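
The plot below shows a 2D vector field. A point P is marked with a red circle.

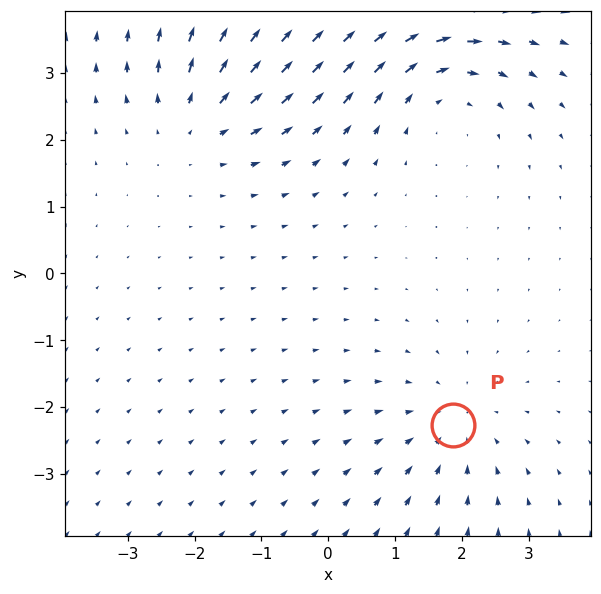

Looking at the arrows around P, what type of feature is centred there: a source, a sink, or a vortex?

At P (1.9, -2.3) the arrows converge inward. Divergence about -2, curl ≈0 — negative divergence with near-zero curl is a sink.

sink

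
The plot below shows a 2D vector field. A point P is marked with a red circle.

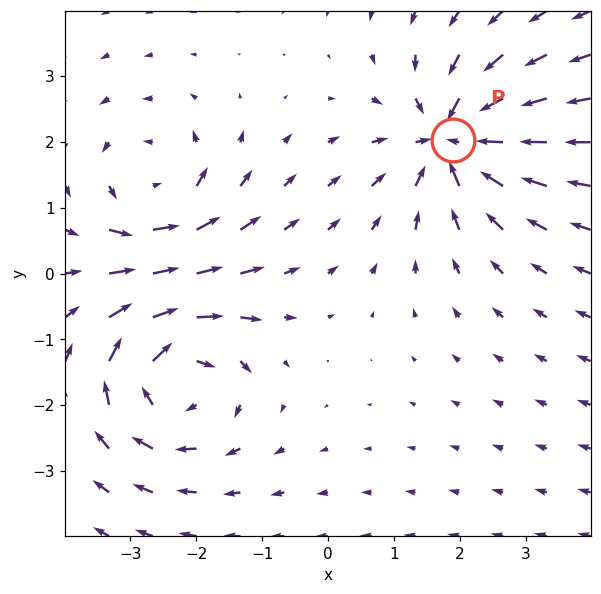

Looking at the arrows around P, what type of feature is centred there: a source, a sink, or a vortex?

At P (1.9, 2.0) the arrows converge inward. Divergence about -5, curl ≈0 — negative divergence with near-zero curl is a sink.

sink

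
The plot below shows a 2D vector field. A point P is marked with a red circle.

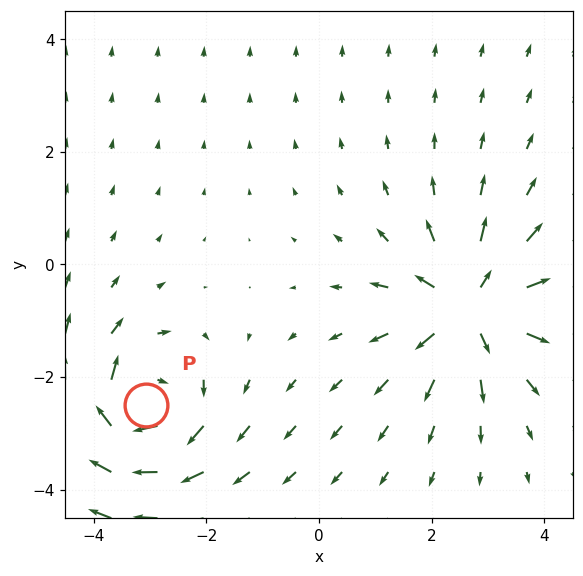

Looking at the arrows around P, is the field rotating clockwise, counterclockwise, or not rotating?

clockwise

Near P at (-3.1, -2.5) the arrows circulate clockwise. The curl (z-component) there is about -4; negative curl means clockwise rotation.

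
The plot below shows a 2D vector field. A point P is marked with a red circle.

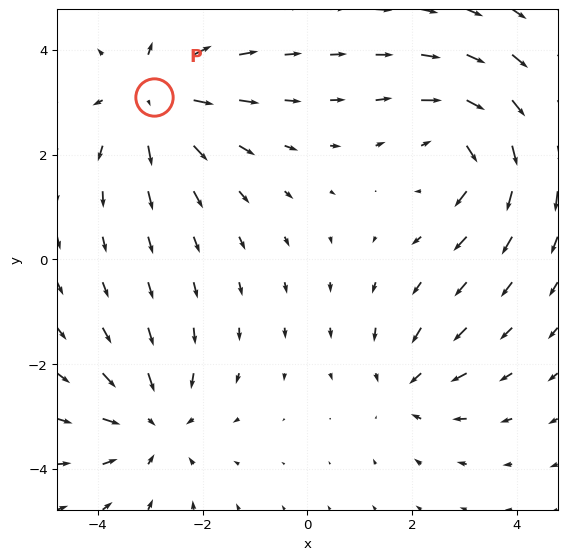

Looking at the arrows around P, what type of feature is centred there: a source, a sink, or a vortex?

At P (-2.9, 3.1) the arrows spread outward. Divergence about +5, curl ≈0 — positive divergence with near-zero curl is a source.

source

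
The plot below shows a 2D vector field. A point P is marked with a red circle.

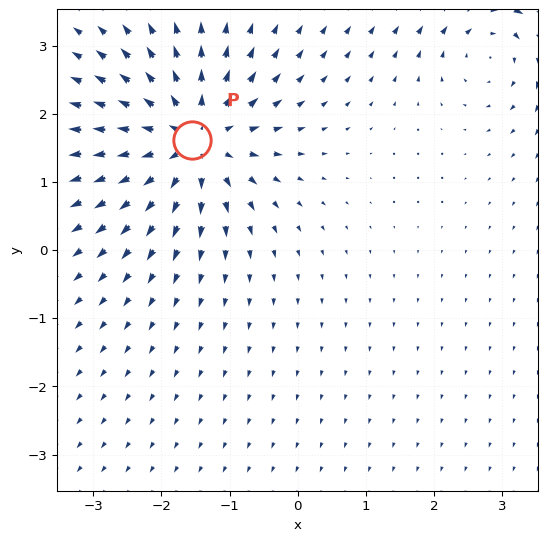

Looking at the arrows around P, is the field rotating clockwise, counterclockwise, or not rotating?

Near P at (-1.5, 1.6) the arrows show no circulation. The curl there is ≈0.

not rotating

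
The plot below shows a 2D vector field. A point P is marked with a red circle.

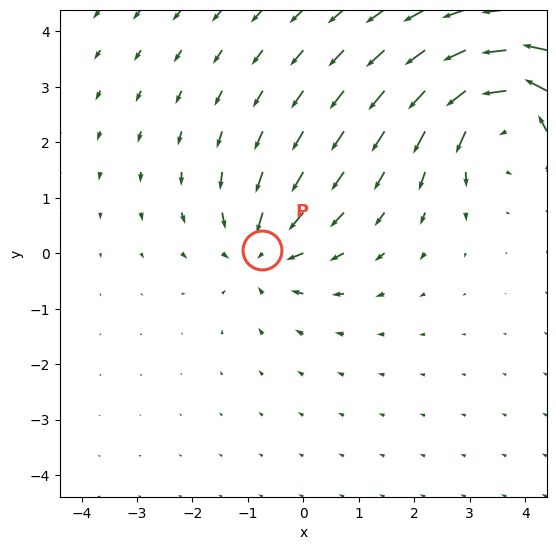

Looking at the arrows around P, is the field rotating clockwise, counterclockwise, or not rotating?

Near P at (-0.8, 0.1) the arrows show no circulation. The curl there is ≈0.

not rotating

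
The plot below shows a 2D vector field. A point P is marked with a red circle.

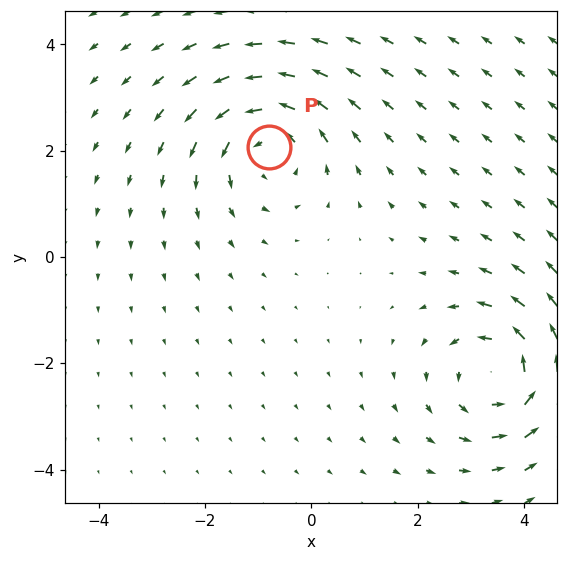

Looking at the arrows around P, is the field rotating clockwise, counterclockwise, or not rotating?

Near P at (-0.8, 2.1) the arrows circulate counterclockwise. The curl (z-component) there is about +4; positive curl means counterclockwise rotation.

counterclockwise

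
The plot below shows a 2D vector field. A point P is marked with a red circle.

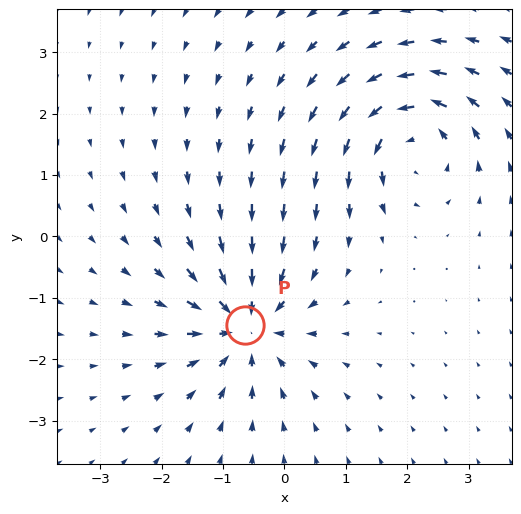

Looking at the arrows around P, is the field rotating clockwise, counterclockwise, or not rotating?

not rotating

Near P at (-0.6, -1.4) the arrows show no circulation. The curl there is ≈0.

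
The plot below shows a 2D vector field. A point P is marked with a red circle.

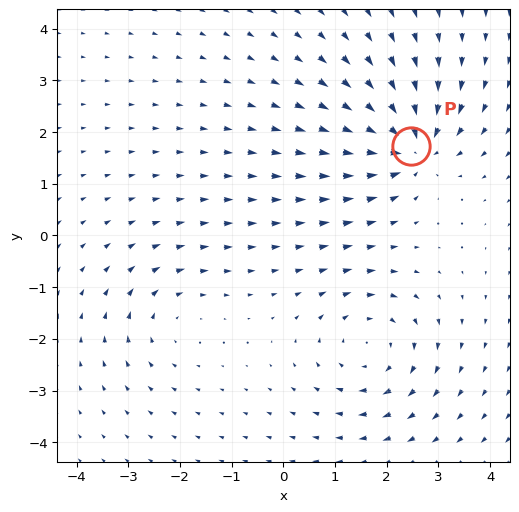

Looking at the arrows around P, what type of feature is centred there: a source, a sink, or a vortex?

sink

At P (2.5, 1.7) the arrows converge inward. Divergence about -6, curl ≈0 — negative divergence with near-zero curl is a sink.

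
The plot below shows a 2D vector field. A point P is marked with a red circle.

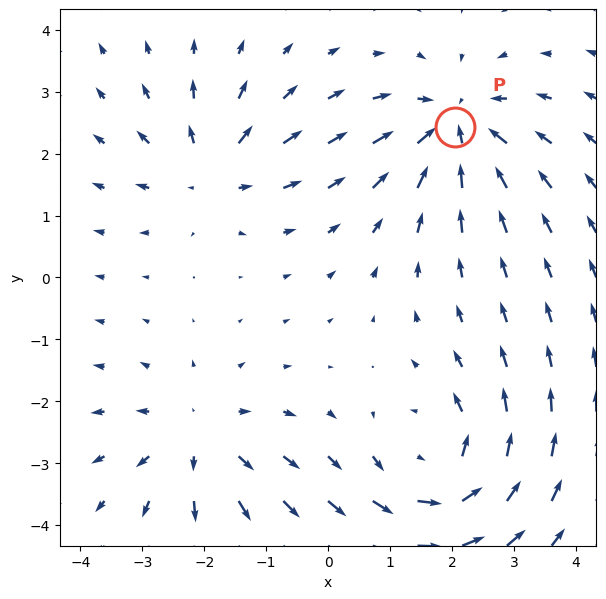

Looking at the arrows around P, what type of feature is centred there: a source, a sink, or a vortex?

sink

At P (2.1, 2.4) the arrows converge inward. Divergence about -5, curl ≈0 — negative divergence with near-zero curl is a sink.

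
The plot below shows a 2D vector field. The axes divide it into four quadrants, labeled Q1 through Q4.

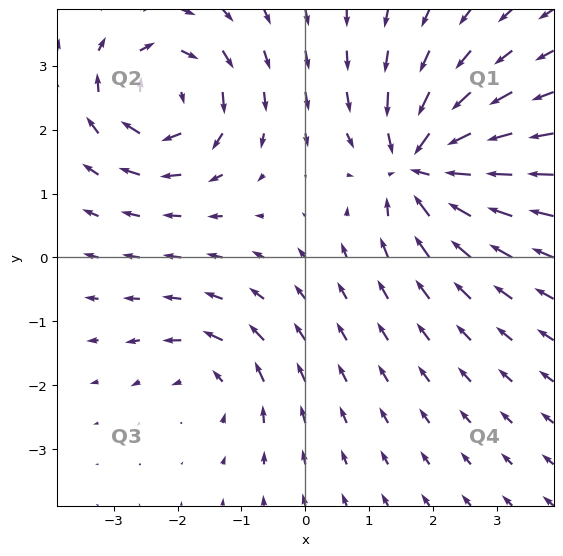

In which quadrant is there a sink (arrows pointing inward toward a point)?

Q1

The sink sits at approximately (1.8, 1.4), which lies in quadrant Q1. The divergence there is about -6, negative as expected for a sink.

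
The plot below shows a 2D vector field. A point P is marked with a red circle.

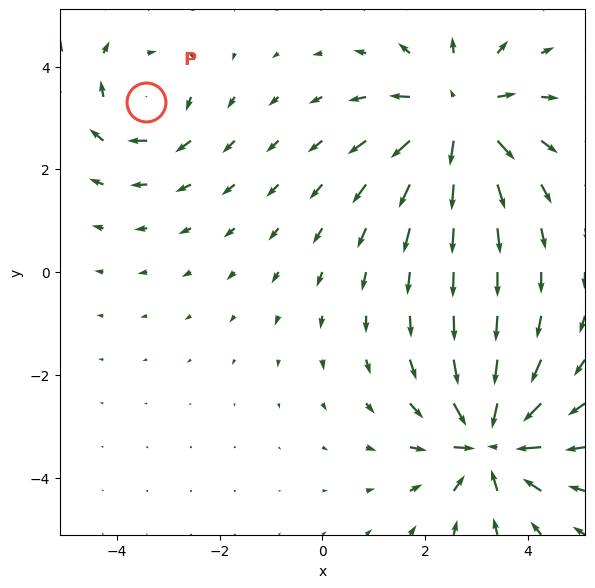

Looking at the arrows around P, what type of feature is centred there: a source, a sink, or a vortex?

vortex

At P (-3.4, 3.3) the arrows circulate clockwise. Divergence ≈0, curl about -3 — near-zero divergence with nonzero curl is a vortex.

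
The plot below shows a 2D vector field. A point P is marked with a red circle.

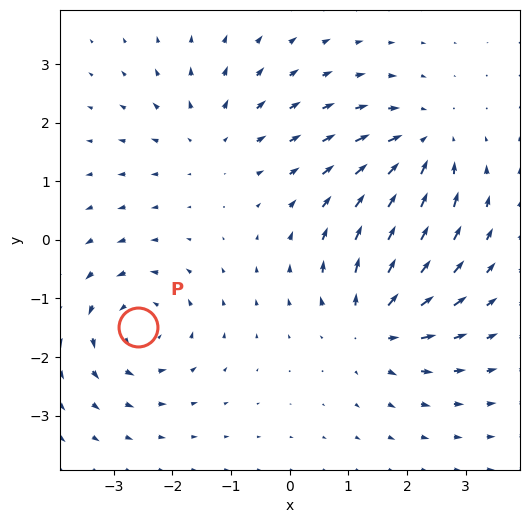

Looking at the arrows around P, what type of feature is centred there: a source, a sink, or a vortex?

vortex

At P (-2.6, -1.5) the arrows circulate counterclockwise. Divergence ≈0, curl about +5 — near-zero divergence with nonzero curl is a vortex.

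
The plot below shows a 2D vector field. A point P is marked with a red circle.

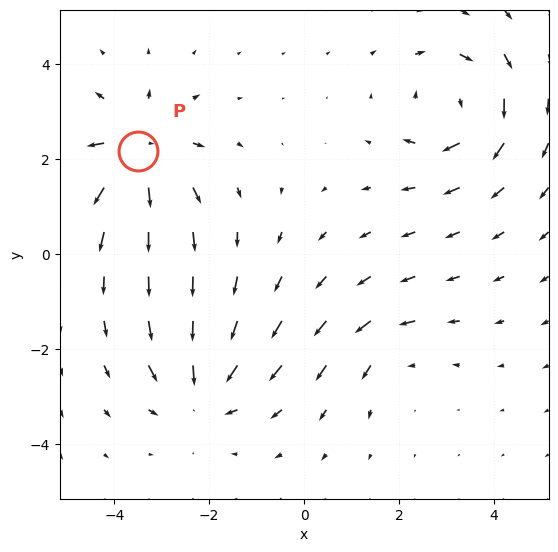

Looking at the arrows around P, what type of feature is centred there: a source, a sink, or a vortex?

At P (-3.5, 2.2) the arrows spread outward. Divergence about +7, curl ≈0 — positive divergence with near-zero curl is a source.

source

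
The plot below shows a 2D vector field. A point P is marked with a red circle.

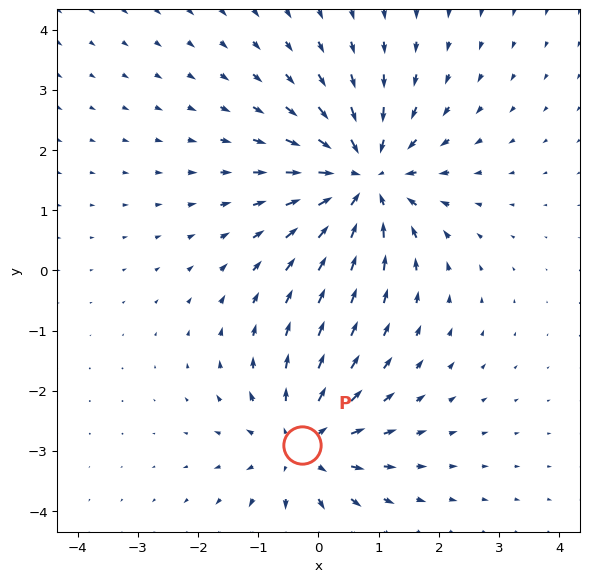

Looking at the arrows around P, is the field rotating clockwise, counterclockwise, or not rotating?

not rotating

Near P at (-0.3, -2.9) the arrows show no circulation. The curl there is ≈0.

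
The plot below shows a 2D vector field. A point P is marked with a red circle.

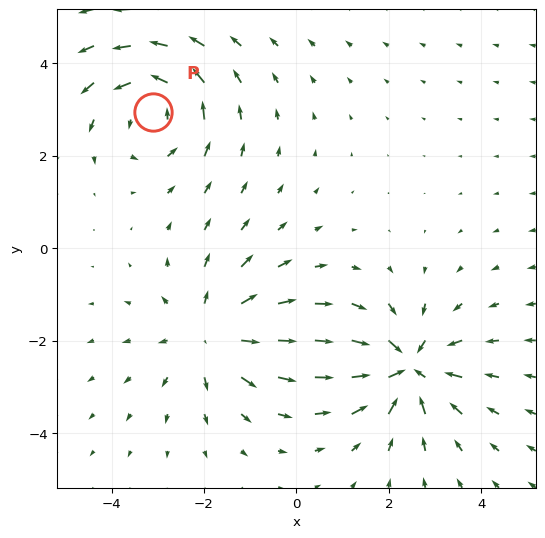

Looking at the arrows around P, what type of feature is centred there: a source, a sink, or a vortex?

vortex

At P (-3.1, 2.9) the arrows circulate counterclockwise. Divergence ≈0, curl about +3 — near-zero divergence with nonzero curl is a vortex.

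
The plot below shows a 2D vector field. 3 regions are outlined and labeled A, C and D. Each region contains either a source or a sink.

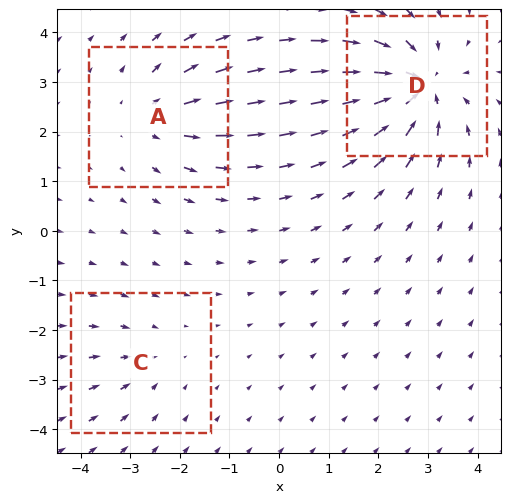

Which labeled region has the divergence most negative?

D

Divergence at each region's feature centre — A: about +3, C: about -2, D: about -5. Region D is most negative.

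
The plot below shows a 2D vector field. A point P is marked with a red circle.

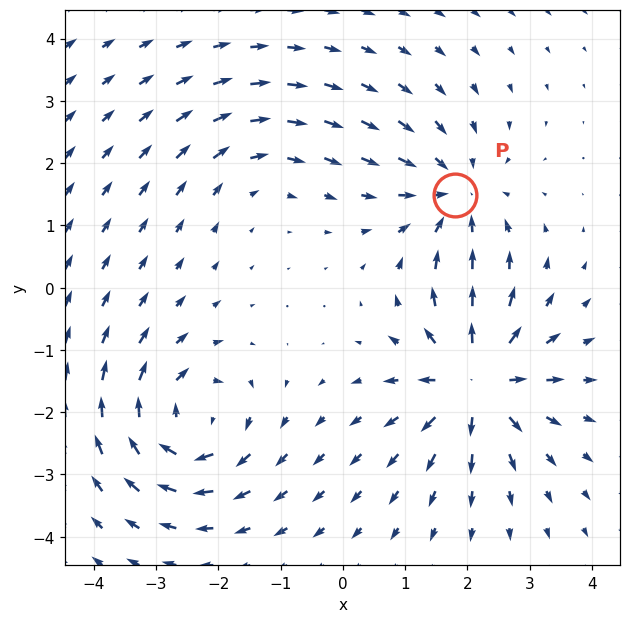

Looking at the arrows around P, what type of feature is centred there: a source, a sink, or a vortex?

sink

At P (1.8, 1.5) the arrows converge inward. Divergence about -4, curl ≈0 — negative divergence with near-zero curl is a sink.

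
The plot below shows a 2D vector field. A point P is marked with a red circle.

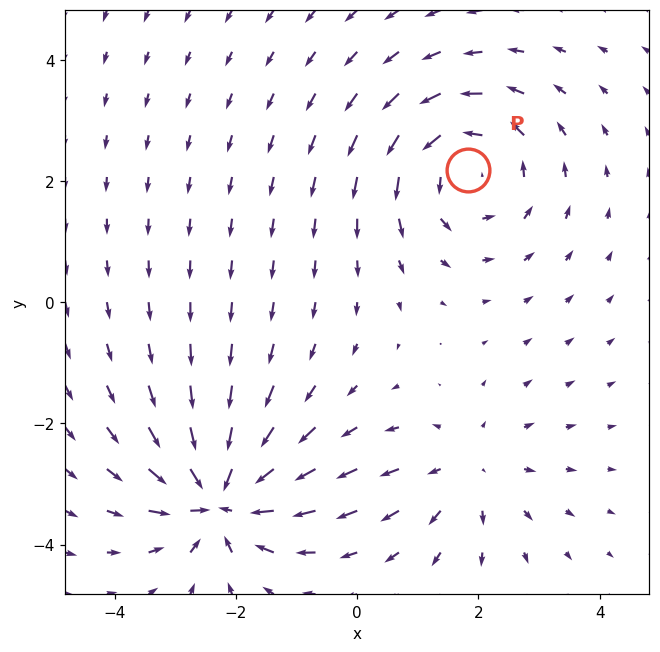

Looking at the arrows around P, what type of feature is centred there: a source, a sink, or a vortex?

At P (1.8, 2.2) the arrows circulate counterclockwise. Divergence ≈0, curl about +4 — near-zero divergence with nonzero curl is a vortex.

vortex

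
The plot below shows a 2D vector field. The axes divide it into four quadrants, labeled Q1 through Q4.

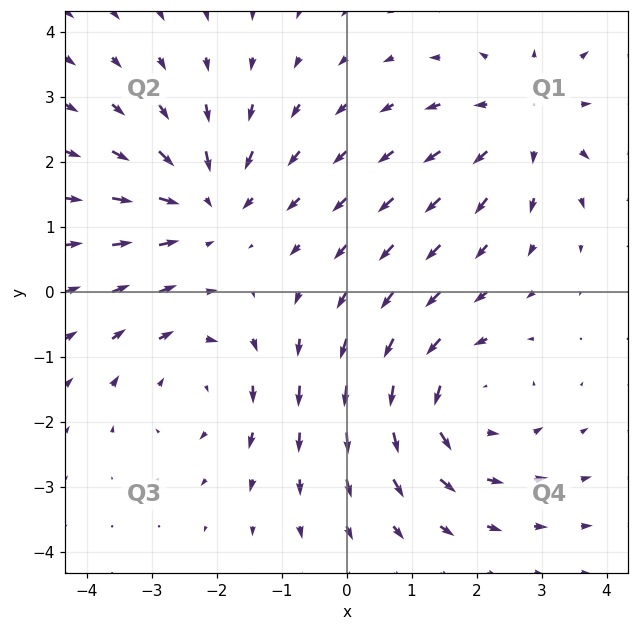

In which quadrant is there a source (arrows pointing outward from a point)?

Q1

The source sits at approximately (2.8, 2.6), which lies in quadrant Q1. The divergence there is about +3, positive as expected for a source.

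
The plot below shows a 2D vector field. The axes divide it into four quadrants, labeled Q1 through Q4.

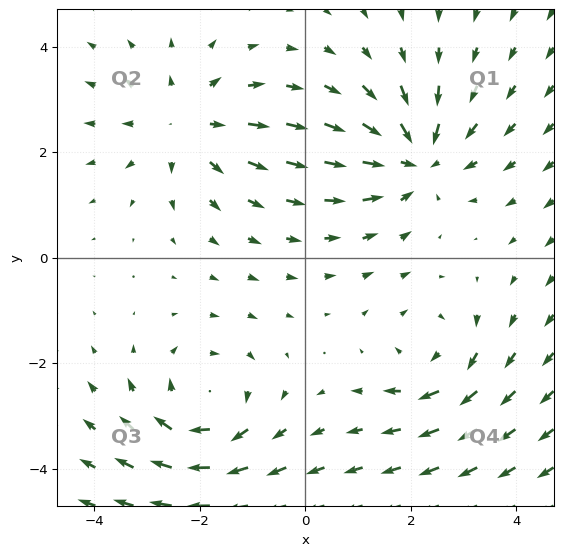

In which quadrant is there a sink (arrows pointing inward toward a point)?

The sink sits at approximately (2.1, 1.9), which lies in quadrant Q1. The divergence there is about -4, negative as expected for a sink.

Q1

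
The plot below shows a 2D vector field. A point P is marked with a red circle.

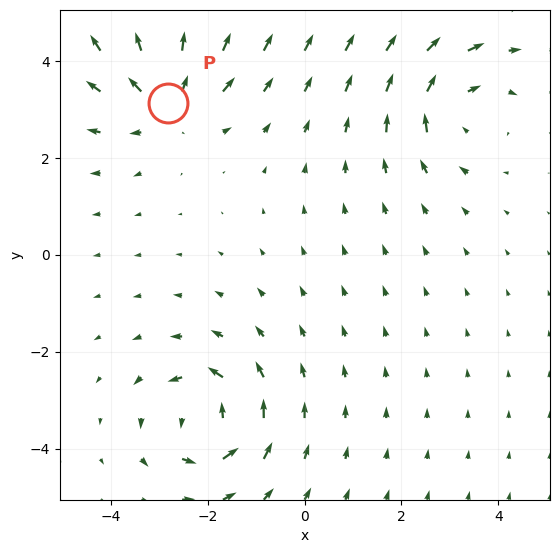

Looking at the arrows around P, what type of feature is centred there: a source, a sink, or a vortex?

At P (-2.8, 3.1) the arrows spread outward. Divergence about +5, curl ≈0 — positive divergence with near-zero curl is a source.

source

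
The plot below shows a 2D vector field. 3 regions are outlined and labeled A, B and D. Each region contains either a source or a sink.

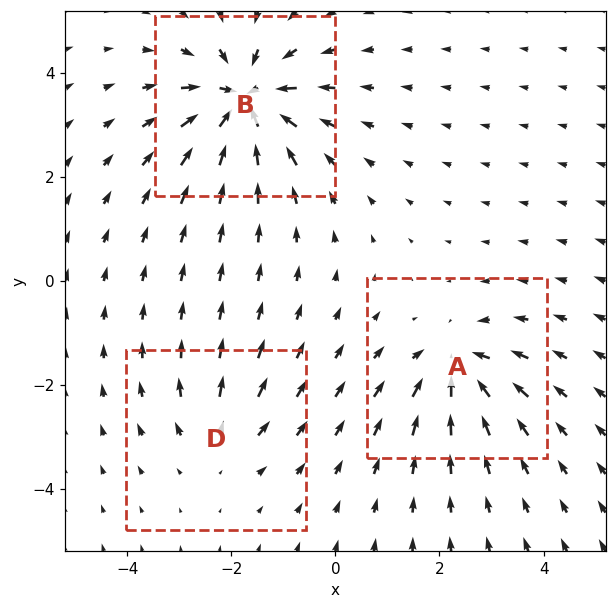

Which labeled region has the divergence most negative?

B

Divergence at each region's feature centre — A: about -4, B: about -6, D: about +3. Region B is most negative.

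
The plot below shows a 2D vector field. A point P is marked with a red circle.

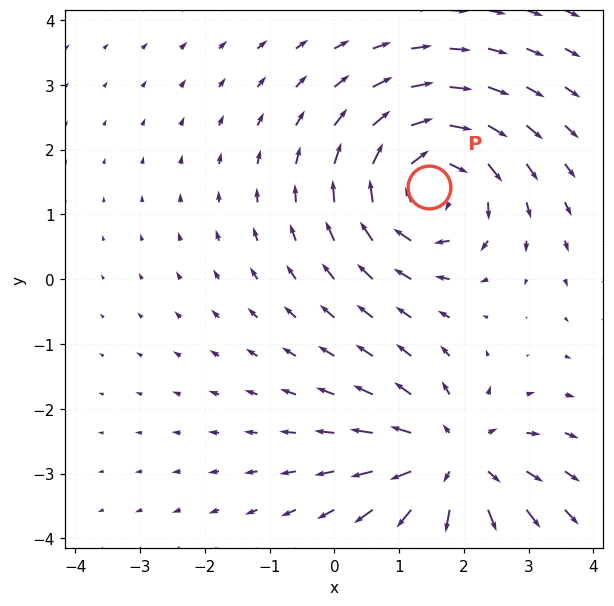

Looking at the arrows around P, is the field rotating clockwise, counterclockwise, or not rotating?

clockwise

Near P at (1.5, 1.4) the arrows circulate clockwise. The curl (z-component) there is about -4; negative curl means clockwise rotation.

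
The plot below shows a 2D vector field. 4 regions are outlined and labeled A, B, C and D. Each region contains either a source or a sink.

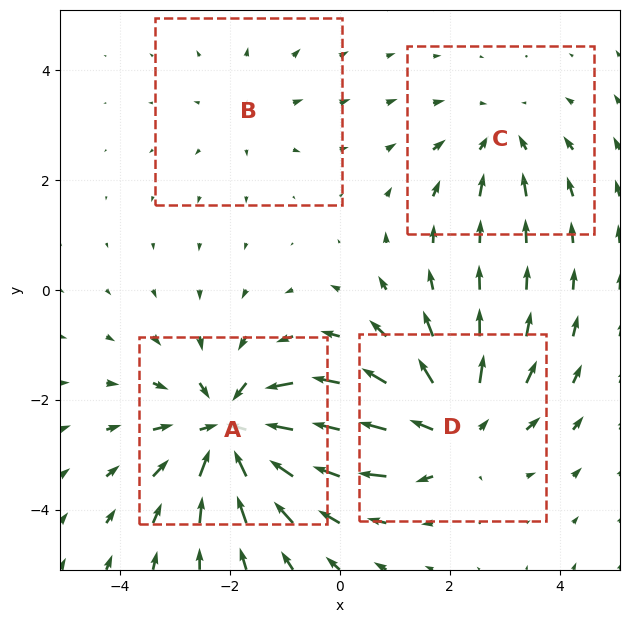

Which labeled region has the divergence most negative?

Divergence at each region's feature centre — A: about -6, B: about +2, C: about -3, D: about +5. Region A is most negative.

A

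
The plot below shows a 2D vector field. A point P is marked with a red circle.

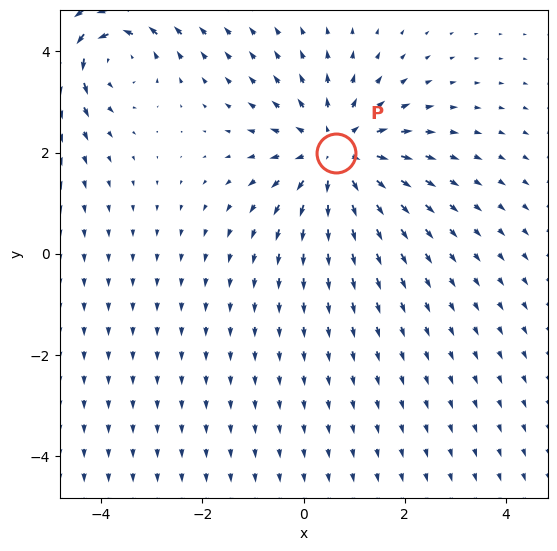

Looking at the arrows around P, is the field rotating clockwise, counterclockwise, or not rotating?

Near P at (0.6, 2.0) the arrows show no circulation. The curl there is ≈0.

not rotating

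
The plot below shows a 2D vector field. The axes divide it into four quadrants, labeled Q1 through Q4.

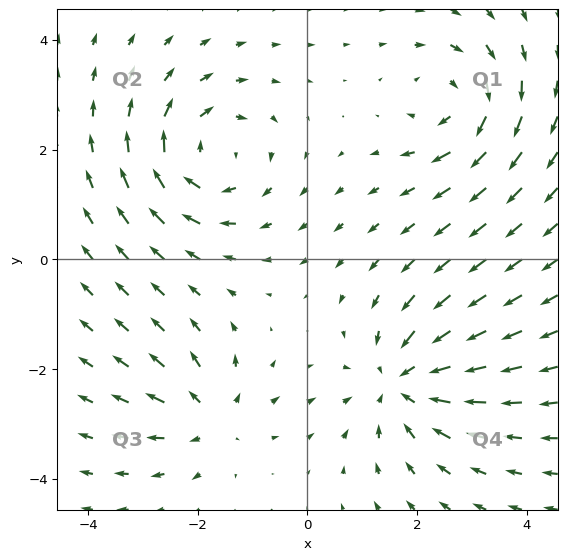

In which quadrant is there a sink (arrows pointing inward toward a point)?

Q4

The sink sits at approximately (1.8, -2.2), which lies in quadrant Q4. The divergence there is about -4, negative as expected for a sink.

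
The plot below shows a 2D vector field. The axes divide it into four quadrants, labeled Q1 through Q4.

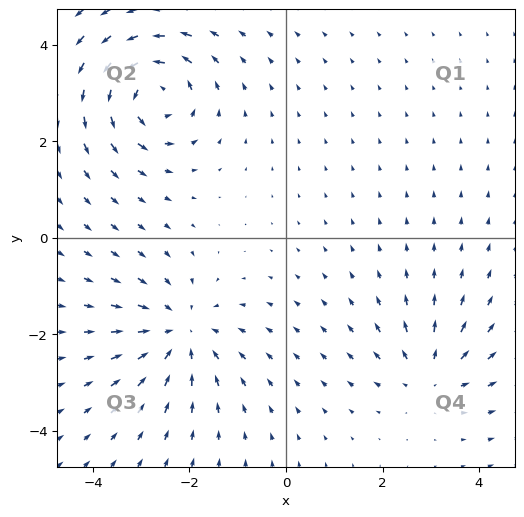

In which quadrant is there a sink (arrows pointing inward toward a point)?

Q3

The sink sits at approximately (-2.2, -2.0), which lies in quadrant Q3. The divergence there is about -4, negative as expected for a sink.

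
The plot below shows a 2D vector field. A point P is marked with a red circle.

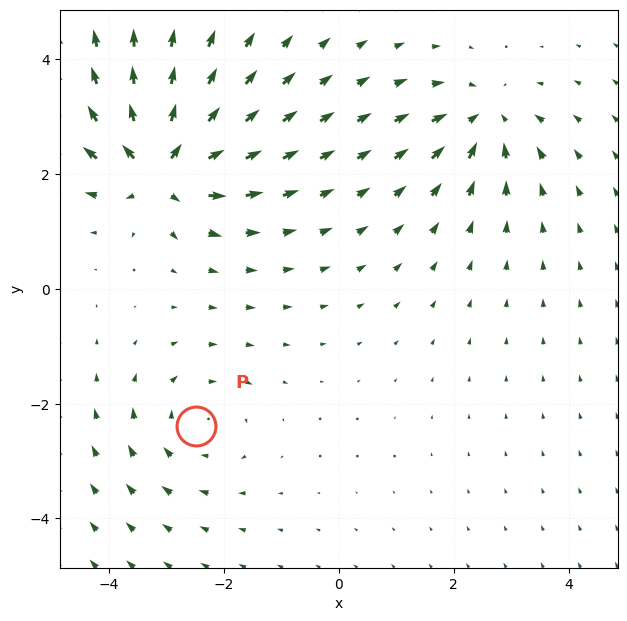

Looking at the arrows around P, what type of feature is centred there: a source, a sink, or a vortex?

vortex

At P (-2.5, -2.4) the arrows circulate clockwise. Divergence ≈0, curl about -3 — near-zero divergence with nonzero curl is a vortex.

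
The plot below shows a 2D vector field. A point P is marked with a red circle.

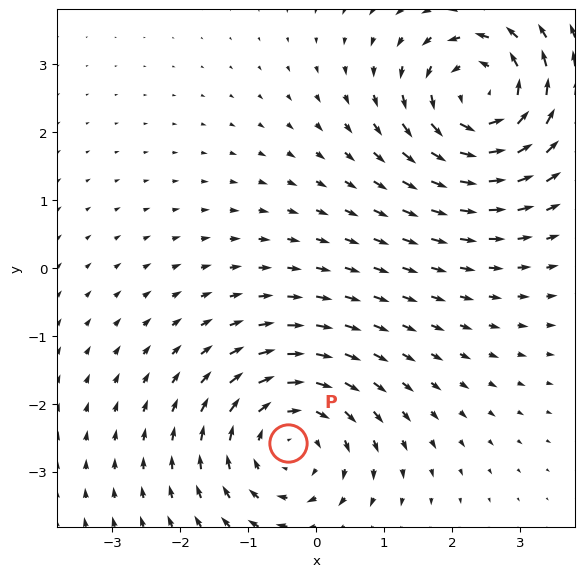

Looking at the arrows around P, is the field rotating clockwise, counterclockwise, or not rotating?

Near P at (-0.4, -2.6) the arrows circulate clockwise. The curl (z-component) there is about -3; negative curl means clockwise rotation.

clockwise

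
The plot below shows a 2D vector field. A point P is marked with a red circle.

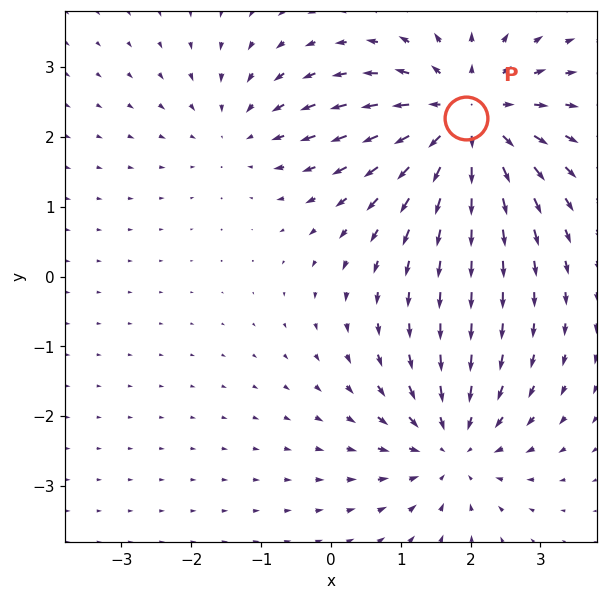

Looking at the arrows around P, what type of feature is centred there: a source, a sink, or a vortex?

source

At P (1.9, 2.3) the arrows spread outward. Divergence about +5, curl ≈0 — positive divergence with near-zero curl is a source.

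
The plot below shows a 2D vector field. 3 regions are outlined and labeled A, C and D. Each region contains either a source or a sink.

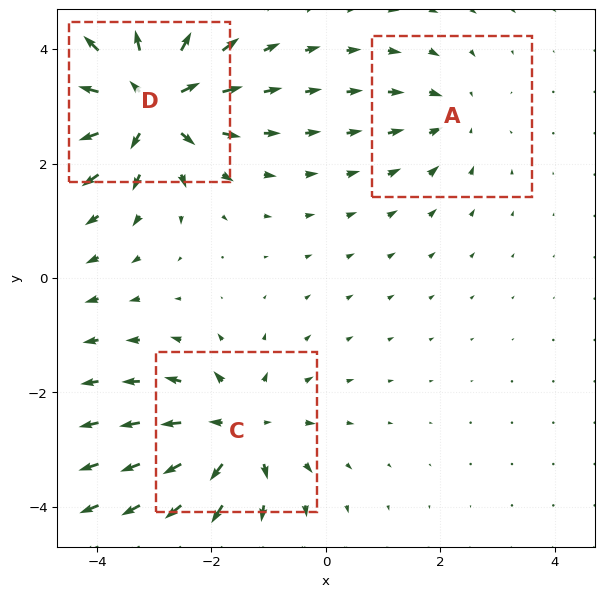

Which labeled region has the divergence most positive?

Divergence at each region's feature centre — A: about -2, C: about +4, D: about +6. Region D is most positive.

D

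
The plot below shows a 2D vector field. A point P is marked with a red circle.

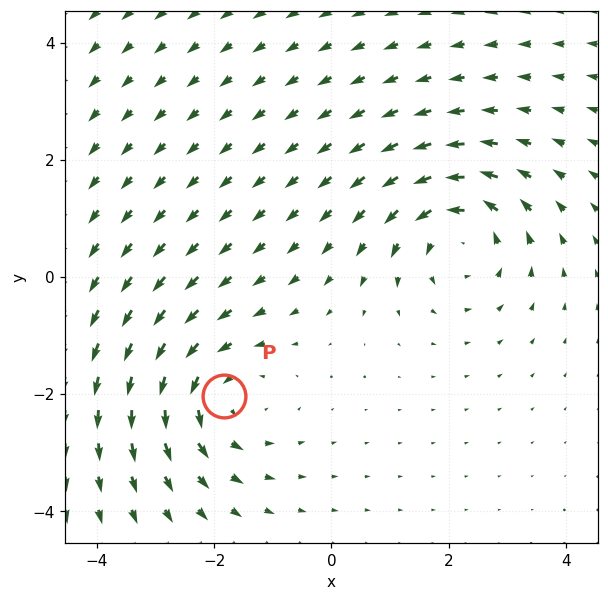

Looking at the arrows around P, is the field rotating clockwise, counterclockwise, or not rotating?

Near P at (-1.8, -2.0) the arrows circulate counterclockwise. The curl (z-component) there is about +4; positive curl means counterclockwise rotation.

counterclockwise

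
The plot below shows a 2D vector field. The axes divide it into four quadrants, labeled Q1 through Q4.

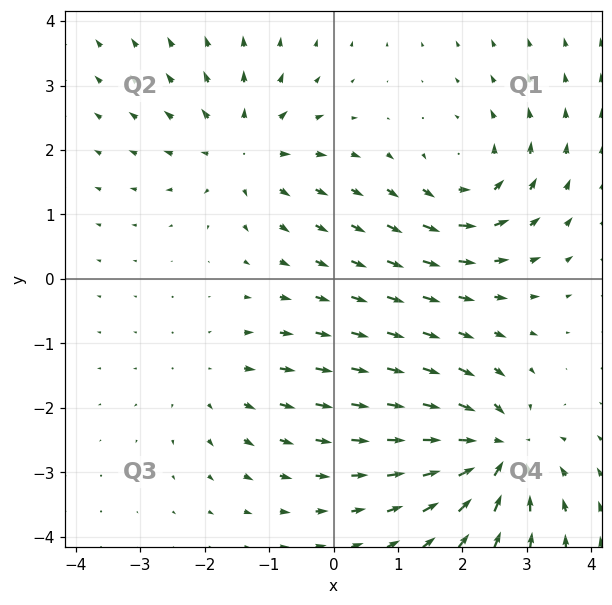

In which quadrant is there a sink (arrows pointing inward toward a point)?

The sink sits at approximately (2.5, -2.7), which lies in quadrant Q4. The divergence there is about -7, negative as expected for a sink.

Q4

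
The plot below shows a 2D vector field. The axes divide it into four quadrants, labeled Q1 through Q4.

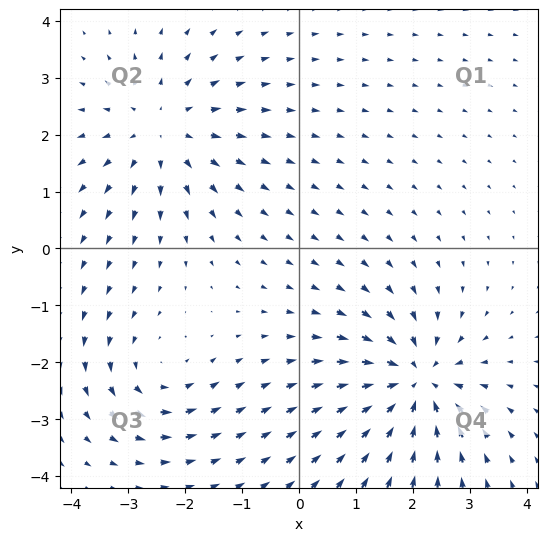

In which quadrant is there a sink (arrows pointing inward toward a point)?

The sink sits at approximately (2.0, -2.3), which lies in quadrant Q4. The divergence there is about -6, negative as expected for a sink.

Q4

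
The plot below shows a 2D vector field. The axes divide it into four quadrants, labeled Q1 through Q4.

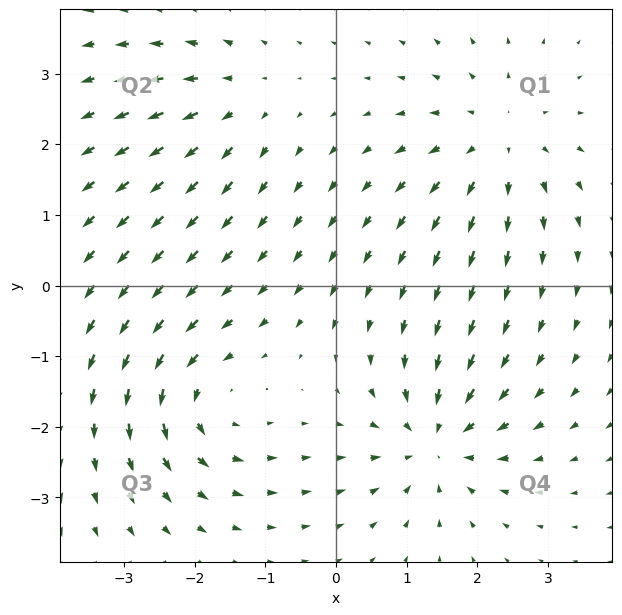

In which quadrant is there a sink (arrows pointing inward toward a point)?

The sink sits at approximately (1.4, -2.2), which lies in quadrant Q4. The divergence there is about -6, negative as expected for a sink.

Q4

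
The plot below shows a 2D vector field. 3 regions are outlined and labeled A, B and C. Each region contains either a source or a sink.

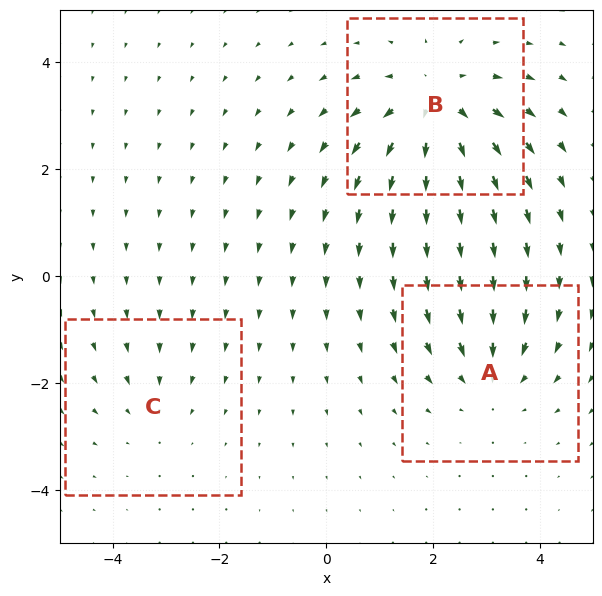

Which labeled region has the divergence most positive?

Divergence at each region's feature centre — A: about -3, B: about +4, C: about -2. Region B is most positive.

B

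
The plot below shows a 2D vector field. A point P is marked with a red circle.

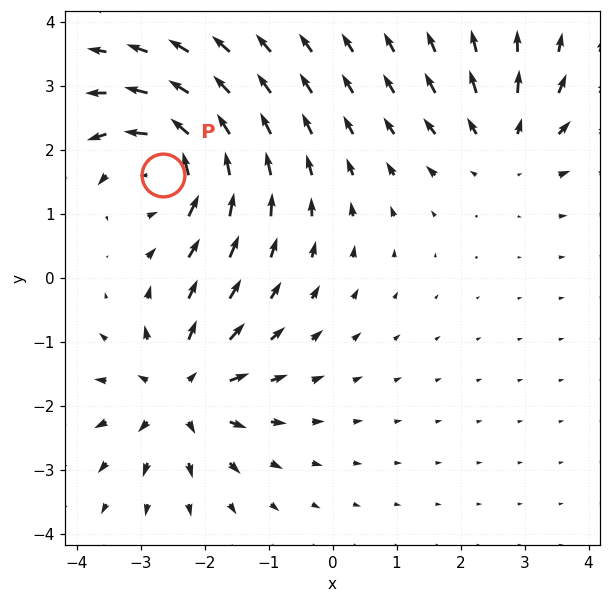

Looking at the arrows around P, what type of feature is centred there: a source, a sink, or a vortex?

vortex

At P (-2.6, 1.6) the arrows circulate counterclockwise. Divergence ≈0, curl about +5 — near-zero divergence with nonzero curl is a vortex.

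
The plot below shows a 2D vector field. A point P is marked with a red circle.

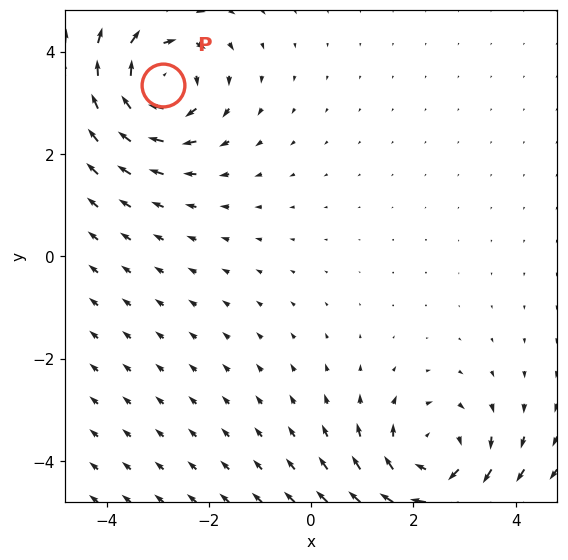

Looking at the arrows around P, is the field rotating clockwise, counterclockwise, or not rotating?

Near P at (-2.9, 3.4) the arrows circulate clockwise. The curl (z-component) there is about -5; negative curl means clockwise rotation.

clockwise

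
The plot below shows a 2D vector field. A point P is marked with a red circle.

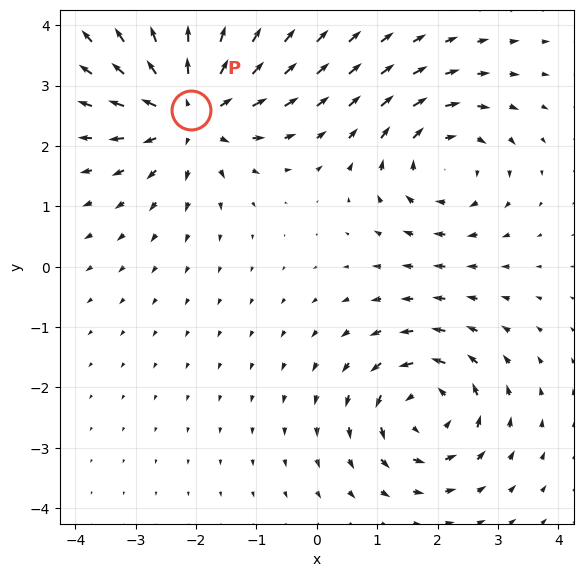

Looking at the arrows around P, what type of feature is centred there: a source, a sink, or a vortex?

source

At P (-2.1, 2.6) the arrows spread outward. Divergence about +5, curl ≈0 — positive divergence with near-zero curl is a source.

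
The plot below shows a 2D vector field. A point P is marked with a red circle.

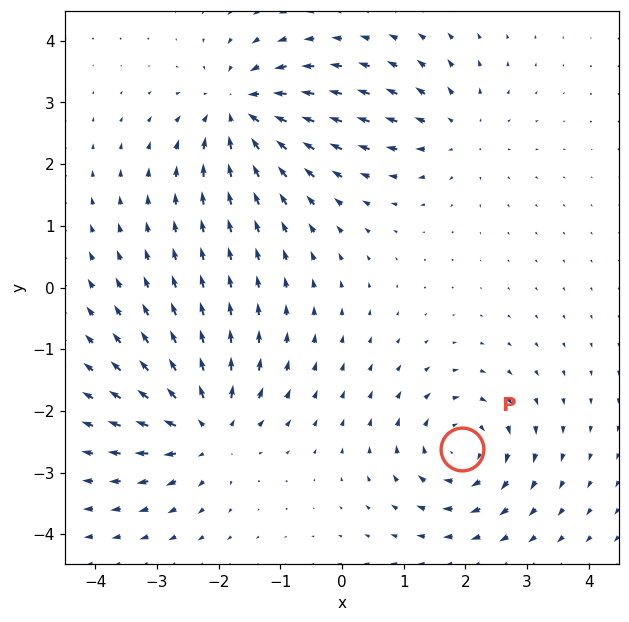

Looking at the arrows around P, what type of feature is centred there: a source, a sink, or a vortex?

At P (2.0, -2.6) the arrows circulate clockwise. Divergence ≈0, curl about -6 — near-zero divergence with nonzero curl is a vortex.

vortex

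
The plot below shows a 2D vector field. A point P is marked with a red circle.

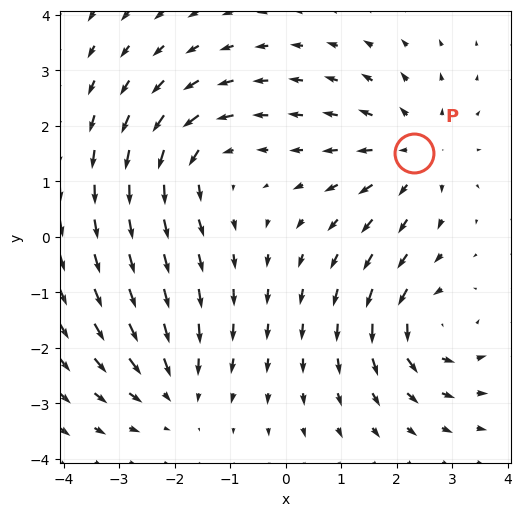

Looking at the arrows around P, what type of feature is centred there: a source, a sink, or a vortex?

source

At P (2.3, 1.5) the arrows spread outward. Divergence about +4, curl ≈0 — positive divergence with near-zero curl is a source.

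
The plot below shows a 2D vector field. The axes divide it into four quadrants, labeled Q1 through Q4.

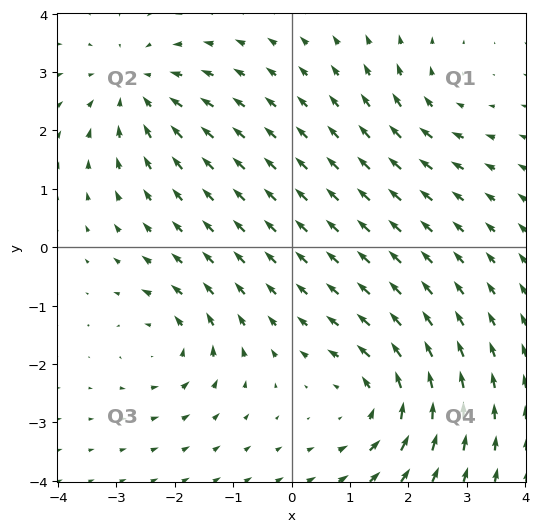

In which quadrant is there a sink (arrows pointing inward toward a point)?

Q2

The sink sits at approximately (-2.7, 2.7), which lies in quadrant Q2. The divergence there is about -4, negative as expected for a sink.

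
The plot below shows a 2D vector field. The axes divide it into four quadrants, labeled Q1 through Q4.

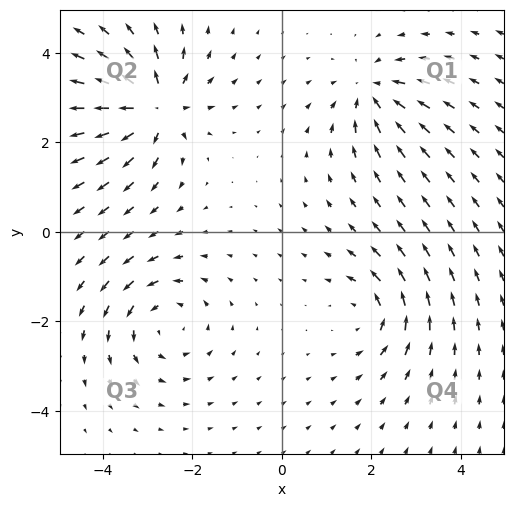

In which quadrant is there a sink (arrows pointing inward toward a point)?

The sink sits at approximately (2.0, 3.1), which lies in quadrant Q1. The divergence there is about -5, negative as expected for a sink.

Q1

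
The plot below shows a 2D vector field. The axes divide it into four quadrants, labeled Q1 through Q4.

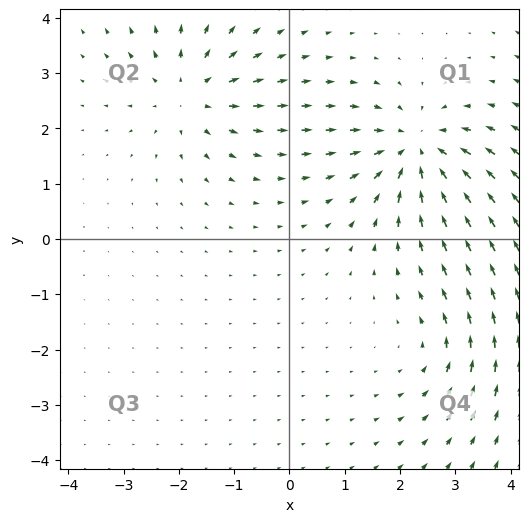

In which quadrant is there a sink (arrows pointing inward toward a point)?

The sink sits at approximately (2.3, 1.6), which lies in quadrant Q1. The divergence there is about -5, negative as expected for a sink.

Q1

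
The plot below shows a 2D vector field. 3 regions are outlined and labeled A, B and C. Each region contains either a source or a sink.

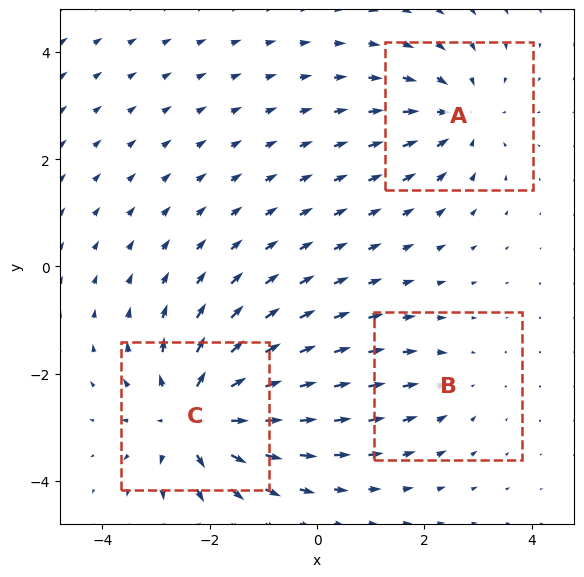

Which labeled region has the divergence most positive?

Divergence at each region's feature centre — A: about -3, B: about -2, C: about +5. Region C is most positive.

C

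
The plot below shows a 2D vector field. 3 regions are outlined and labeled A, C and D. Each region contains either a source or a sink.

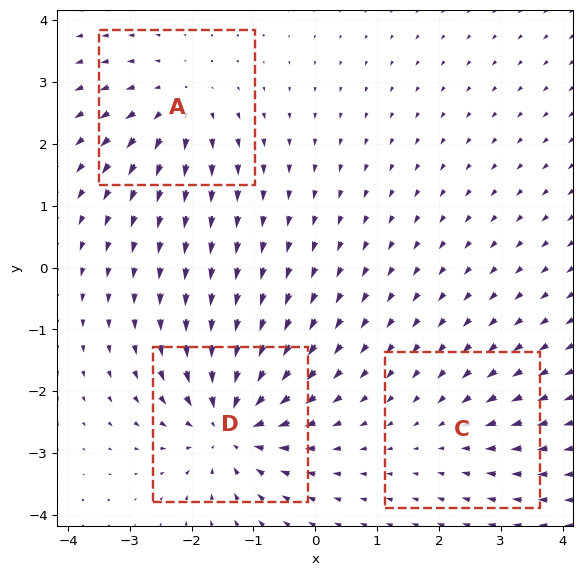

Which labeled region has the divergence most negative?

Divergence at each region's feature centre — A: about +4, C: about -2, D: about -6. Region D is most negative.

D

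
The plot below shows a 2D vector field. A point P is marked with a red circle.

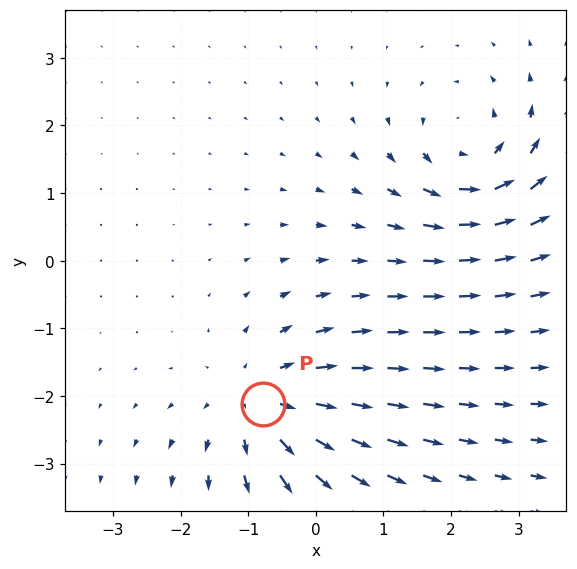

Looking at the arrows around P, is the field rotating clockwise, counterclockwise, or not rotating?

Near P at (-0.8, -2.1) the arrows show no circulation. The curl there is ≈0.

not rotating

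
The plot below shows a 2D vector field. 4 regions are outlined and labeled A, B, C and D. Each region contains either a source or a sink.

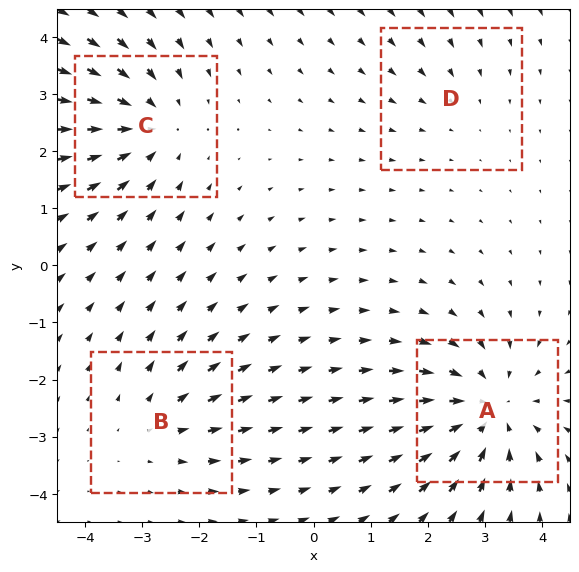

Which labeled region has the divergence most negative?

Divergence at each region's feature centre — A: about -5, B: about +3, C: about -4, D: about -2. Region A is most negative.

A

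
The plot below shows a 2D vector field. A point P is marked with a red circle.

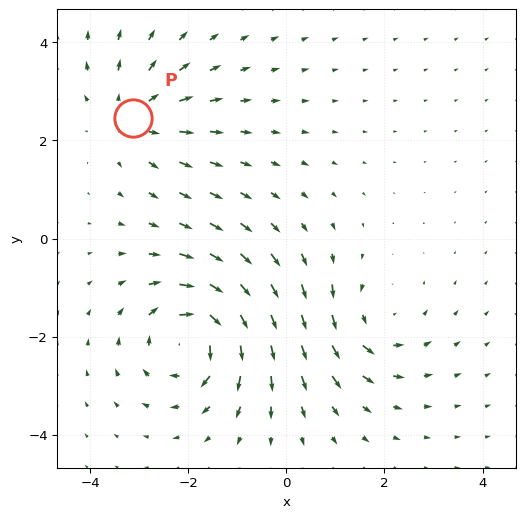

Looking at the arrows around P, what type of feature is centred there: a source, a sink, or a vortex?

At P (-3.1, 2.5) the arrows spread outward. Divergence about +3, curl ≈0 — positive divergence with near-zero curl is a source.

source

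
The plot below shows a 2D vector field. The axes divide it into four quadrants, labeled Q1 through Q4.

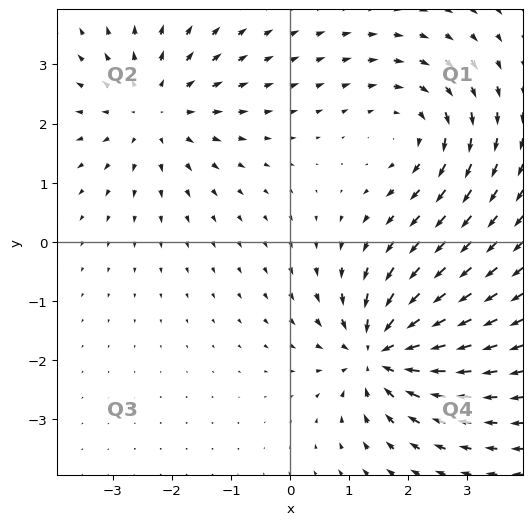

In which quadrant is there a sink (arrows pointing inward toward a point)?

The sink sits at approximately (1.5, -1.9), which lies in quadrant Q4. The divergence there is about -5, negative as expected for a sink.

Q4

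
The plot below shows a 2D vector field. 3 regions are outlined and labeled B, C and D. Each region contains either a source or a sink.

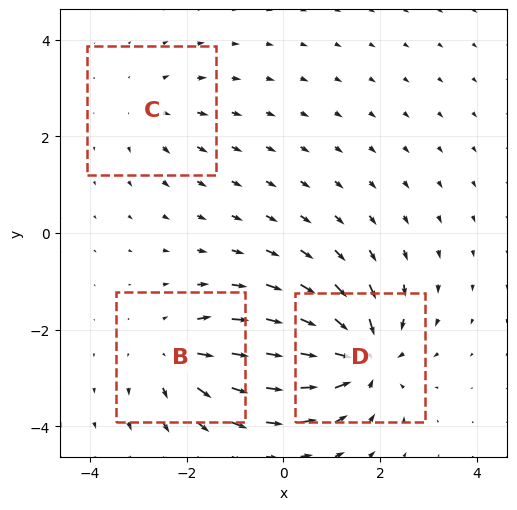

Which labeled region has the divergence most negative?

D

Divergence at each region's feature centre — B: about +4, C: about +2, D: about -6. Region D is most negative.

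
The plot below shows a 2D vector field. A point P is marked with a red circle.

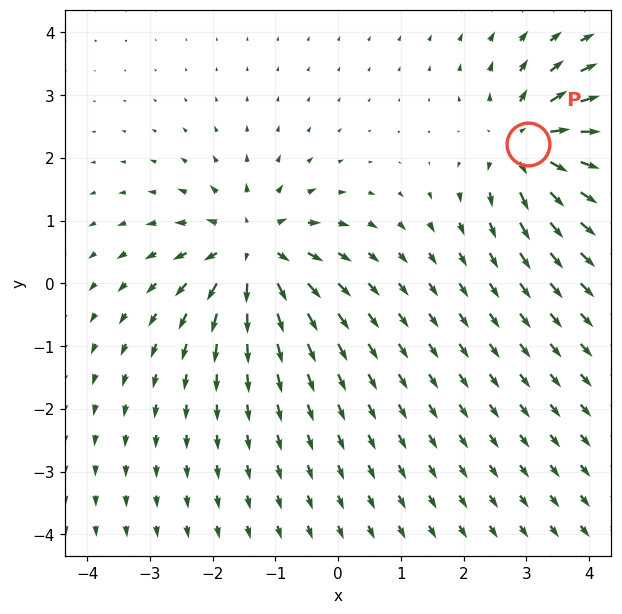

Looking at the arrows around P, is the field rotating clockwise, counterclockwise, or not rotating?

Near P at (3.0, 2.2) the arrows show no circulation. The curl there is ≈0.

not rotating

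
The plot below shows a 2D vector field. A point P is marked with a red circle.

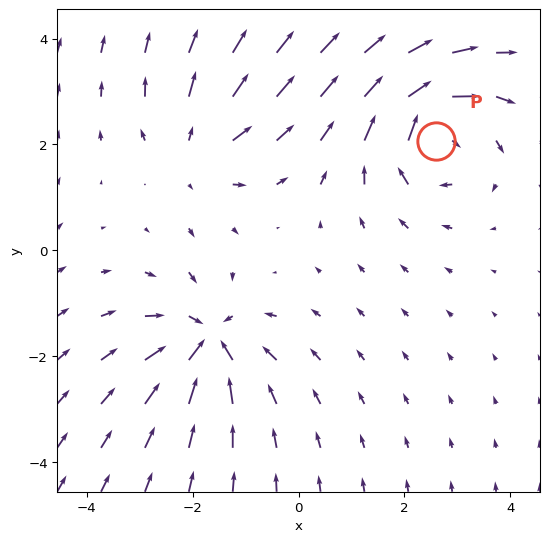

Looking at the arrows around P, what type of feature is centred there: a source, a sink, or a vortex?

At P (2.6, 2.1) the arrows circulate clockwise. Divergence ≈0, curl about -5 — near-zero divergence with nonzero curl is a vortex.

vortex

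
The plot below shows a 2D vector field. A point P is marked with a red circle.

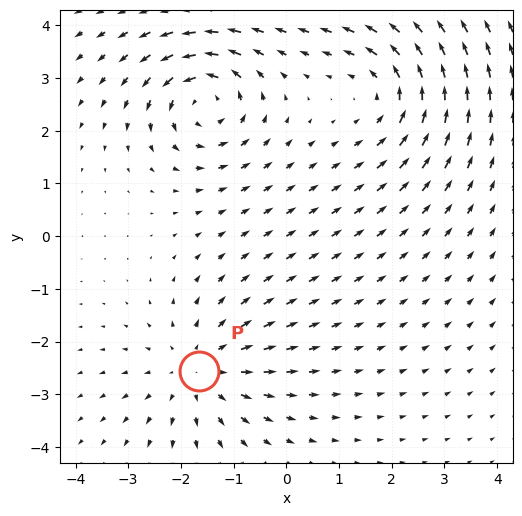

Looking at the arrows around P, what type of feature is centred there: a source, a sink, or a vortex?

source

At P (-1.7, -2.6) the arrows spread outward. Divergence about +3, curl ≈0 — positive divergence with near-zero curl is a source.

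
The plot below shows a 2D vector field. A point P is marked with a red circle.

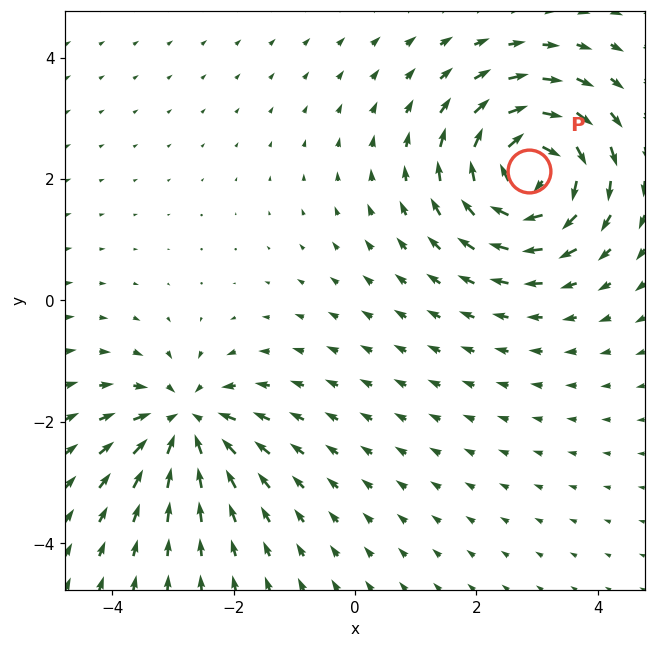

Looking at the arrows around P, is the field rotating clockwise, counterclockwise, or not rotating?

clockwise

Near P at (2.9, 2.1) the arrows circulate clockwise. The curl (z-component) there is about -6; negative curl means clockwise rotation.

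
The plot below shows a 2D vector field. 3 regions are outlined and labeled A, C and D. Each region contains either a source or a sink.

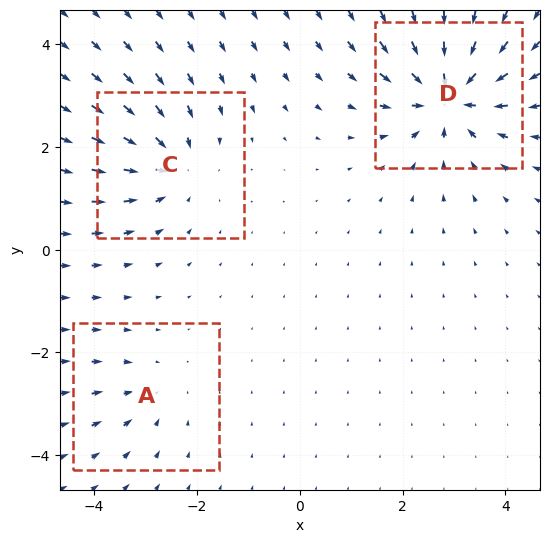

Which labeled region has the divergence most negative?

D

Divergence at each region's feature centre — A: about -2, C: about -4, D: about -6. Region D is most negative.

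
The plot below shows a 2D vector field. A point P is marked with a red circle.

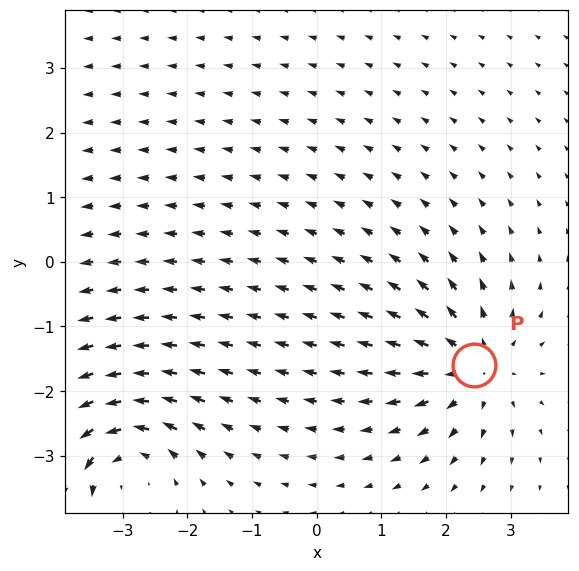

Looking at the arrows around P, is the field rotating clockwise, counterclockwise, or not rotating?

Near P at (2.4, -1.6) the arrows show no circulation. The curl there is ≈0.

not rotating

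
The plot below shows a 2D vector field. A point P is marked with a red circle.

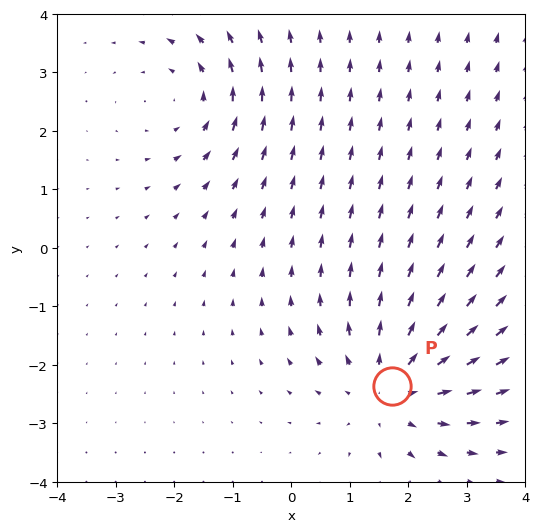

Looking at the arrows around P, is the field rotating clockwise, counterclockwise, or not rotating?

not rotating

Near P at (1.7, -2.4) the arrows show no circulation. The curl there is ≈0.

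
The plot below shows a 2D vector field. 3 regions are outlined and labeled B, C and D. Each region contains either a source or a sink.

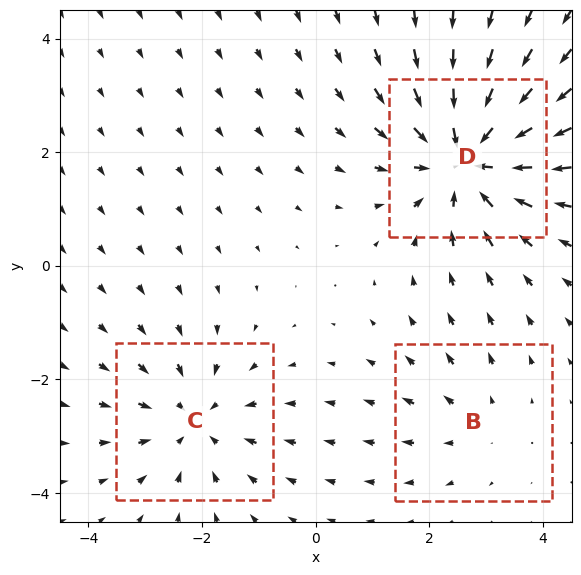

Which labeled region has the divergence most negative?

D

Divergence at each region's feature centre — B: about +2, C: about -3, D: about -5. Region D is most negative.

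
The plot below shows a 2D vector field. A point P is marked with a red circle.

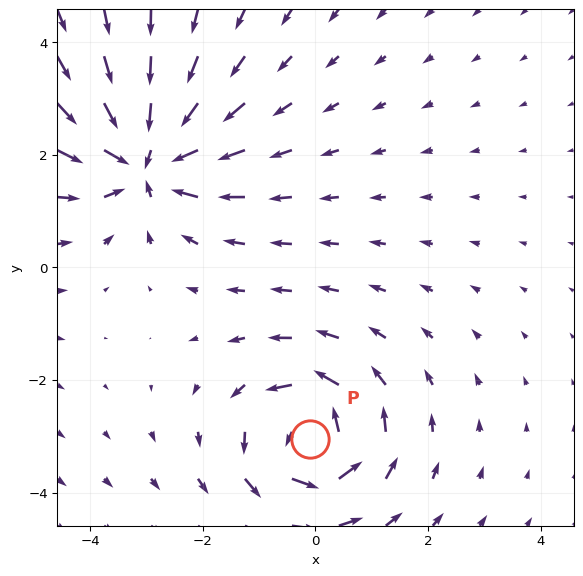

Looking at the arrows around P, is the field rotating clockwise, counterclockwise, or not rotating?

Near P at (-0.1, -3.1) the arrows circulate counterclockwise. The curl (z-component) there is about +5; positive curl means counterclockwise rotation.

counterclockwise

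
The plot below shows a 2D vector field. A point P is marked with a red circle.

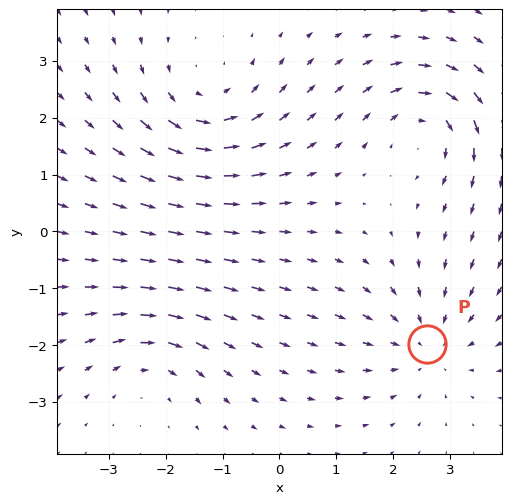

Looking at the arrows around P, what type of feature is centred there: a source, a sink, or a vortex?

sink

At P (2.6, -2.0) the arrows converge inward. Divergence about -4, curl ≈0 — negative divergence with near-zero curl is a sink.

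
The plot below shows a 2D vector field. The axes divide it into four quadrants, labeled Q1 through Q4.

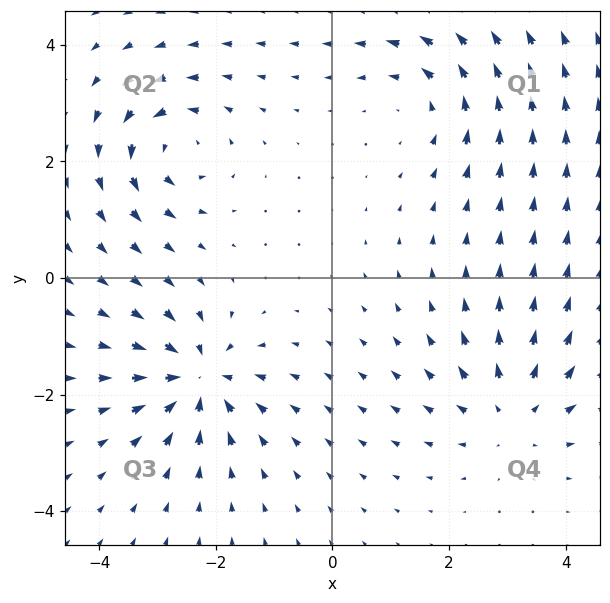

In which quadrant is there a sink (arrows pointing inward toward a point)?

The sink sits at approximately (-2.3, -1.7), which lies in quadrant Q3. The divergence there is about -6, negative as expected for a sink.

Q3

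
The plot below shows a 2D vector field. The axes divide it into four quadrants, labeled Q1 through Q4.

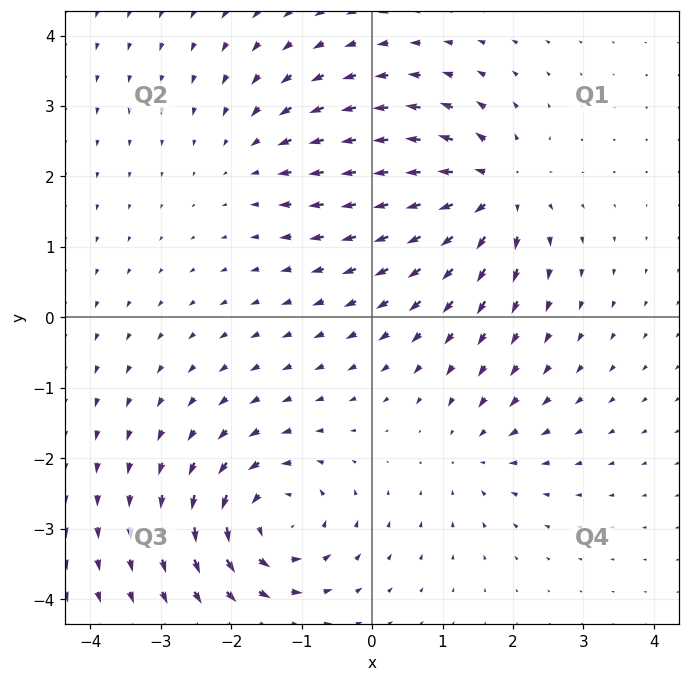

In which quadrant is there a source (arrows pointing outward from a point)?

The source sits at approximately (1.7, 1.8), which lies in quadrant Q1. The divergence there is about +7, positive as expected for a source.

Q1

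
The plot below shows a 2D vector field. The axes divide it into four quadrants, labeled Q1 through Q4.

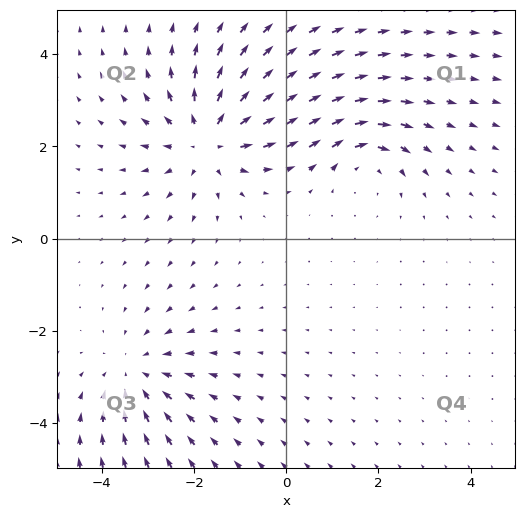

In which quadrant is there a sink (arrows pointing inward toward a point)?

The sink sits at approximately (-3.2, -2.9), which lies in quadrant Q3. The divergence there is about -3, negative as expected for a sink.

Q3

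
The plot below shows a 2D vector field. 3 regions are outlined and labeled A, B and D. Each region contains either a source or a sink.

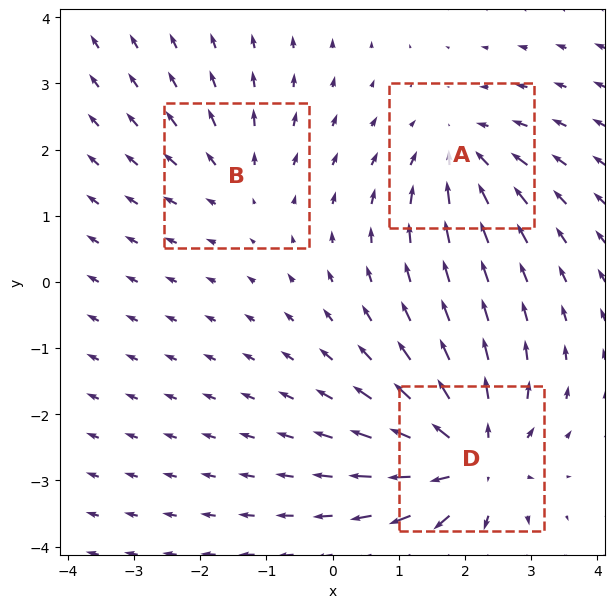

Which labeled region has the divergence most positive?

D

Divergence at each region's feature centre — A: about -3, B: about +2, D: about +5. Region D is most positive.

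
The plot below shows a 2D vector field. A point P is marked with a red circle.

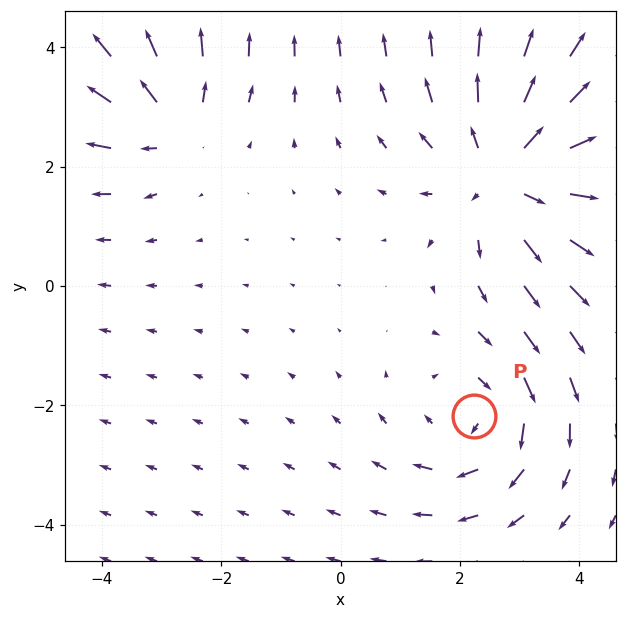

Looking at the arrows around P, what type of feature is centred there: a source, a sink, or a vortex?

vortex

At P (2.2, -2.2) the arrows circulate clockwise. Divergence ≈0, curl about -3 — near-zero divergence with nonzero curl is a vortex.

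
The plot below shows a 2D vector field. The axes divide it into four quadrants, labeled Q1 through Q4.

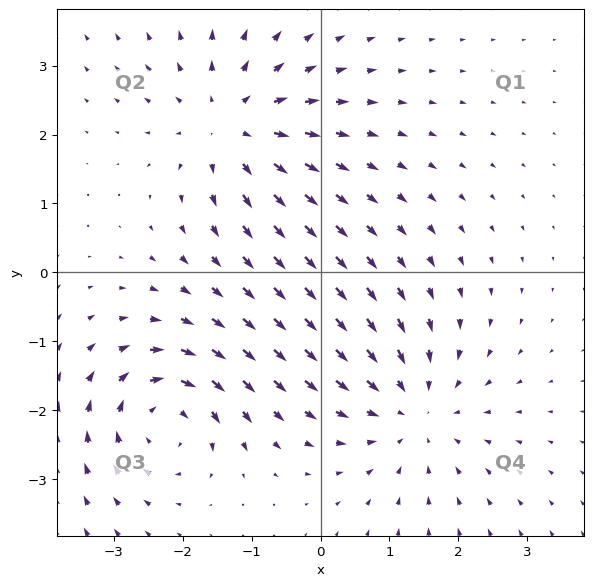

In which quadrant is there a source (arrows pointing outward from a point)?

The source sits at approximately (-1.3, 2.1), which lies in quadrant Q2. The divergence there is about +4, positive as expected for a source.

Q2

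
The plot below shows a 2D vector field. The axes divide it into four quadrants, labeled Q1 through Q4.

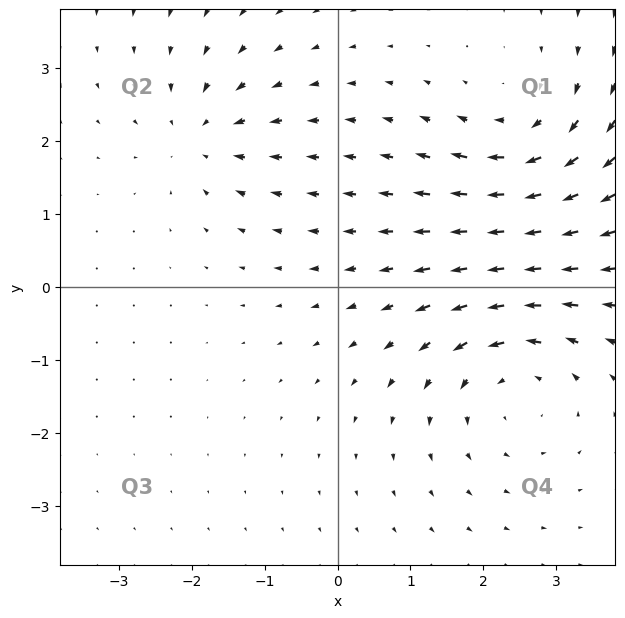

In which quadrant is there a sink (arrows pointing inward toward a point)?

The sink sits at approximately (-1.9, 2.1), which lies in quadrant Q2. The divergence there is about -4, negative as expected for a sink.

Q2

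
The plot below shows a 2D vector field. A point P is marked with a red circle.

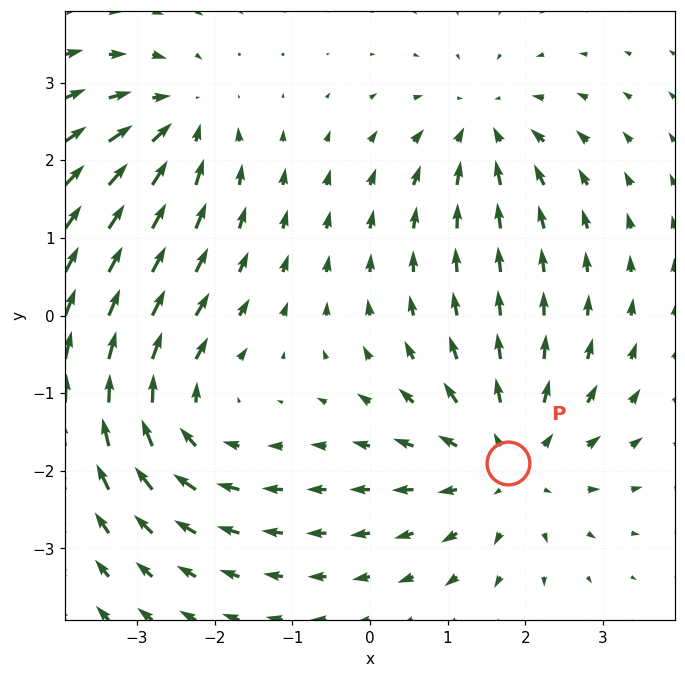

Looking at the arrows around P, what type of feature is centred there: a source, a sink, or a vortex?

source

At P (1.8, -1.9) the arrows spread outward. Divergence about +4, curl ≈0 — positive divergence with near-zero curl is a source.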